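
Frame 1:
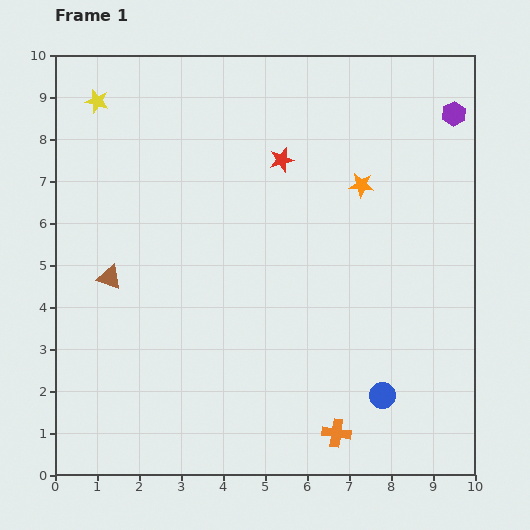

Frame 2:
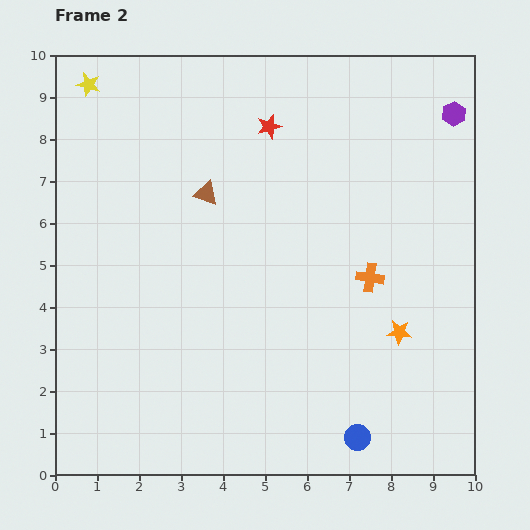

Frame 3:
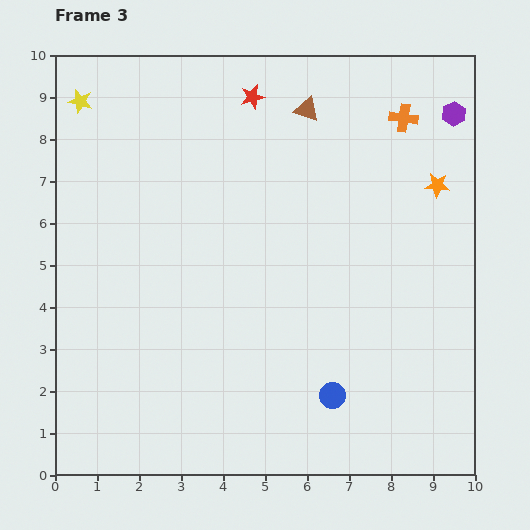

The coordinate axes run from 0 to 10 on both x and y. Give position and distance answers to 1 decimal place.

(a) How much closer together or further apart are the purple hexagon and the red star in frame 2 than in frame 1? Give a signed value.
+0.2

Distance in frame 1: 4.2. Distance in frame 2: 4.4.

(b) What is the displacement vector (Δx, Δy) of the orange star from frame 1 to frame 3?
(1.8, 0.0)

The orange star was at (7.3, 6.9) in frame 1 and (9.1, 6.9) in frame 3.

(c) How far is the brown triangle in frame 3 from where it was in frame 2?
3.1

The brown triangle moved from (3.6, 6.7) to (6.0, 8.7), a distance of √(2.4² + 2.0²) ≈ 3.1.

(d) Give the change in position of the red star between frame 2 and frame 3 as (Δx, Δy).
(-0.4, 0.7)

The red star was at (5.1, 8.3) in frame 2 and (4.7, 9.0) in frame 3.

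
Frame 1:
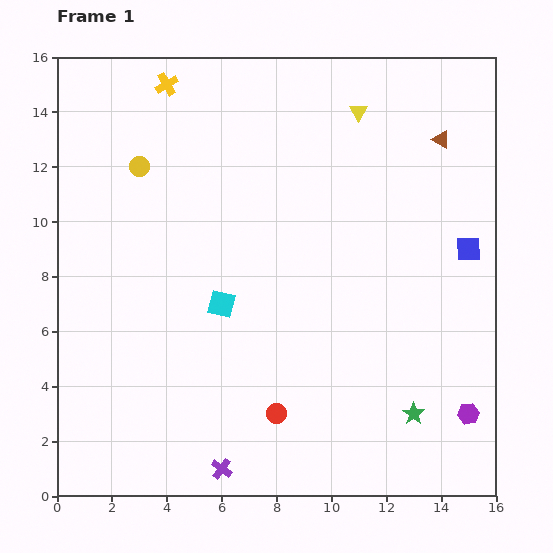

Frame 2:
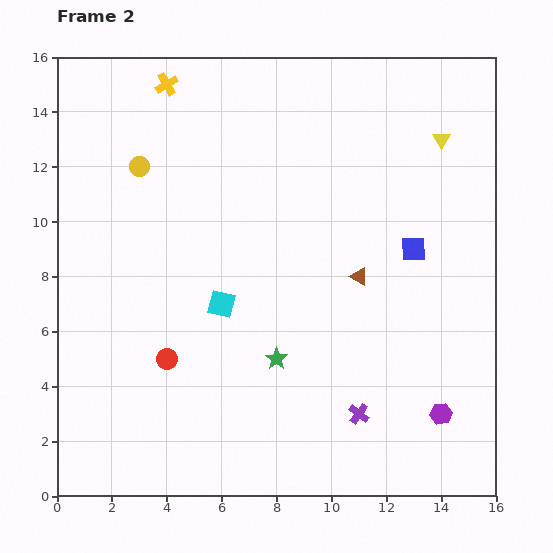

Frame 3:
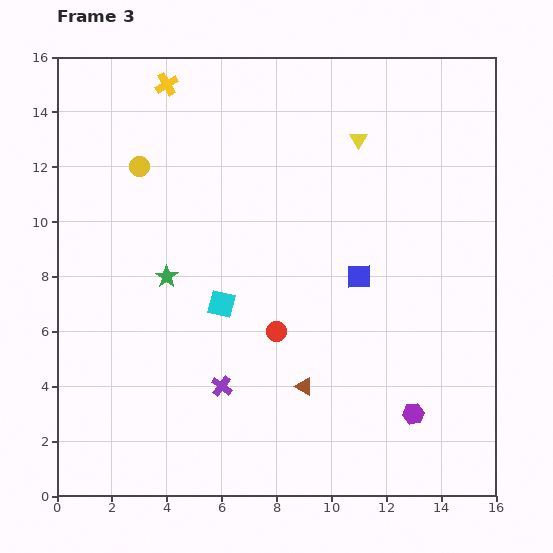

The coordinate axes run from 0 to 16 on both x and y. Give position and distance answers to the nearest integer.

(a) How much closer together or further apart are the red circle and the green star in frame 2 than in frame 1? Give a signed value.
-1

Distance in frame 1: 5. Distance in frame 2: 4.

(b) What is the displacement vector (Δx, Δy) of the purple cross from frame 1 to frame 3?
(0, 3)

The purple cross was at (6, 1) in frame 1 and (6, 4) in frame 3.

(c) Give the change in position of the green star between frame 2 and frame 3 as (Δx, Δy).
(-4, 3)

The green star was at (8, 5) in frame 2 and (4, 8) in frame 3.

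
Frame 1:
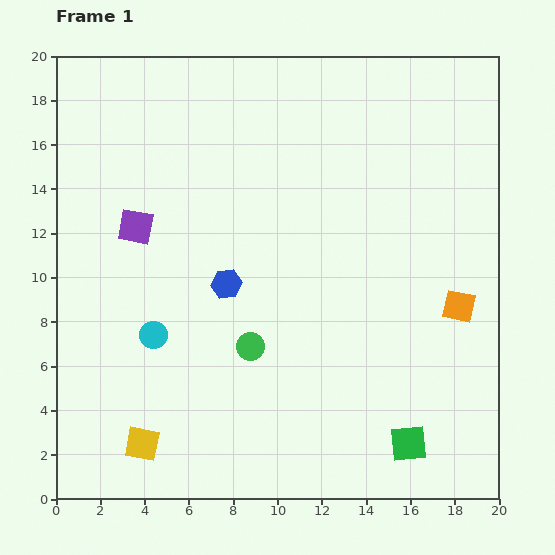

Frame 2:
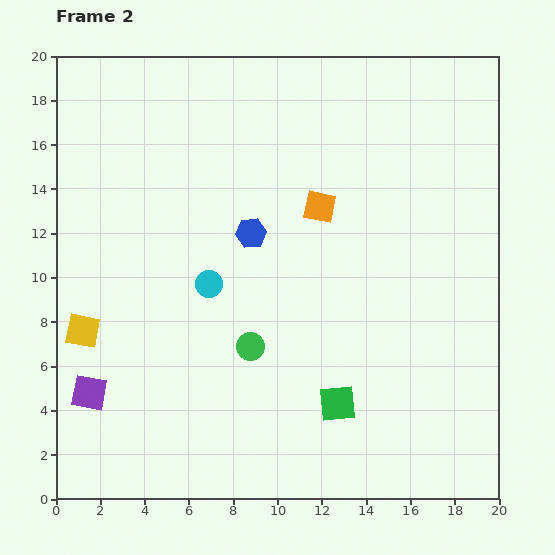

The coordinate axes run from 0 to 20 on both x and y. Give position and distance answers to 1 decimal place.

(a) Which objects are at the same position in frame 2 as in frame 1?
the green circle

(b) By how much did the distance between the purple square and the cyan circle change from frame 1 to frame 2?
+2.3

Distance in frame 1: 5.0. Distance in frame 2: 7.3.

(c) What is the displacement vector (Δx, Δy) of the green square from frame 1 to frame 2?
(-3.2, 1.8)

The green square was at (15.9, 2.5) in frame 1 and (12.7, 4.3) in frame 2.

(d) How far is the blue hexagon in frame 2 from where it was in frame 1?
2.5

The blue hexagon moved from (7.7, 9.7) to (8.8, 12.0), a distance of √(1.1² + 2.3²) ≈ 2.5.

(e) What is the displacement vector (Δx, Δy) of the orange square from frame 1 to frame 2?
(-6.3, 4.5)

The orange square was at (18.2, 8.7) in frame 1 and (11.9, 13.2) in frame 2.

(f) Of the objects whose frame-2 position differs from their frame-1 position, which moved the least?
the blue hexagon

(moved 2.5)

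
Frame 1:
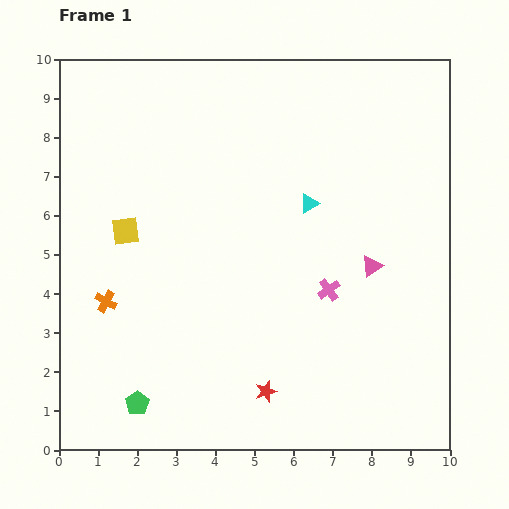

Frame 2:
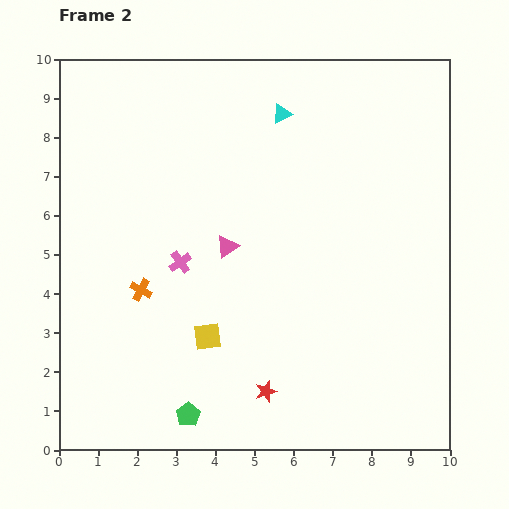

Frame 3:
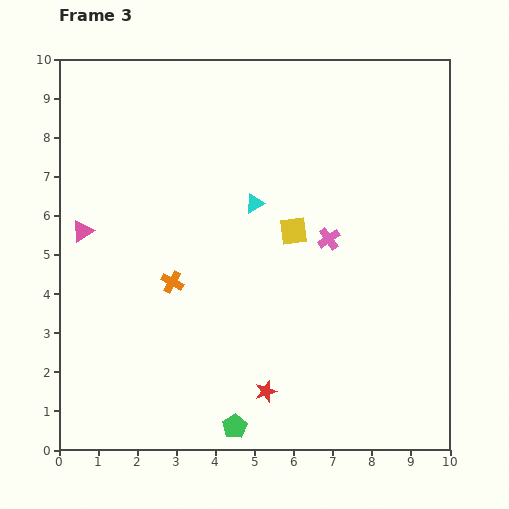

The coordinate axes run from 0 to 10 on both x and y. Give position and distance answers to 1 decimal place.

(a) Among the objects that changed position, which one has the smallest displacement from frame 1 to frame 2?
the orange cross

(moved 0.9)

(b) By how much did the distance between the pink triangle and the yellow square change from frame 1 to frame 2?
-4.0

Distance in frame 1: 6.4. Distance in frame 2: 2.4.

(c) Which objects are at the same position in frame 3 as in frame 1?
the red star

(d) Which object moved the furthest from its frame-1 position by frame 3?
the pink triangle

(moved 7.5; next 4.3)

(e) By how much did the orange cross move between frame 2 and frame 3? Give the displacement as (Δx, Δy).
(0.8, 0.2)

The orange cross was at (2.1, 4.1) in frame 2 and (2.9, 4.3) in frame 3.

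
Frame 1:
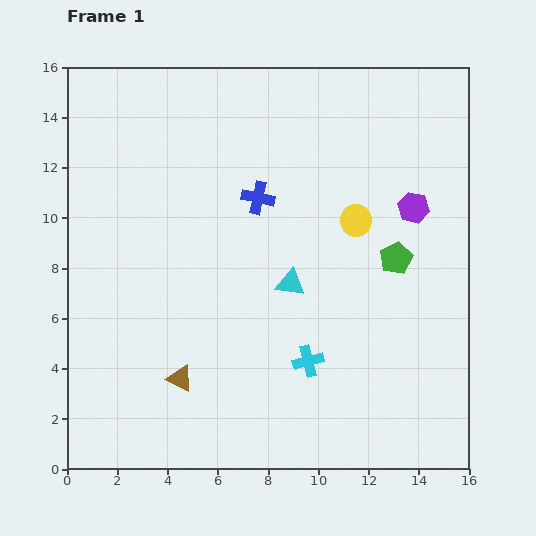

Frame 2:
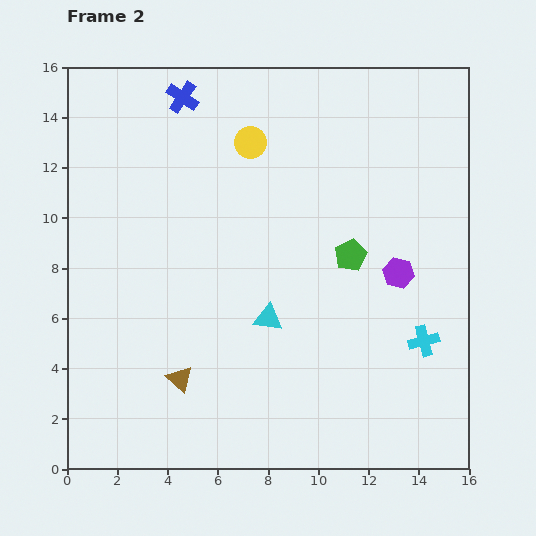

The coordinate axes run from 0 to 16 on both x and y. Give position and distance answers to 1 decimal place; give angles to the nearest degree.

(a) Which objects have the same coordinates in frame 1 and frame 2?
the brown triangle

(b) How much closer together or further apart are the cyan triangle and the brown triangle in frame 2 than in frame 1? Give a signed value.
-1.6

Distance in frame 1: 5.8. Distance in frame 2: 4.2.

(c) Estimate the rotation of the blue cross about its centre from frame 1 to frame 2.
22° clockwise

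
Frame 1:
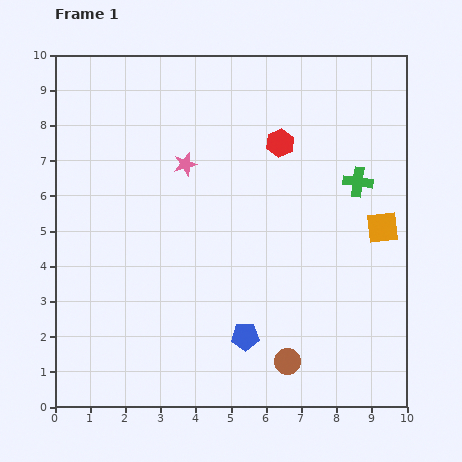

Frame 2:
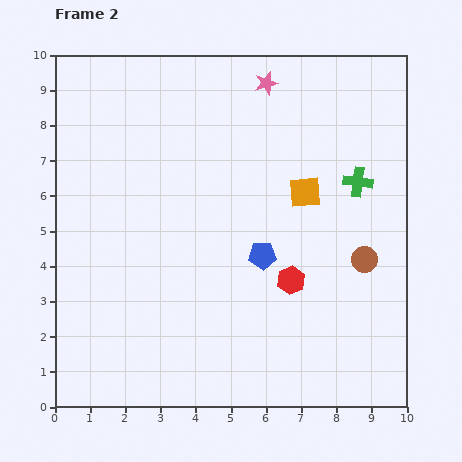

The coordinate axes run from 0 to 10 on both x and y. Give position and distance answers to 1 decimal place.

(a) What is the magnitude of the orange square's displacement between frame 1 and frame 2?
2.4

The orange square moved from (9.3, 5.1) to (7.1, 6.1), a distance of √(2.2² + 1.0²) ≈ 2.4.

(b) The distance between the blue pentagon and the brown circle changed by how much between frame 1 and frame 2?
+1.5

Distance in frame 1: 1.4. Distance in frame 2: 2.9.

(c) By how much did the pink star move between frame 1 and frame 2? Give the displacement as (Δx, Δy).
(2.3, 2.3)

The pink star was at (3.7, 6.9) in frame 1 and (6.0, 9.2) in frame 2.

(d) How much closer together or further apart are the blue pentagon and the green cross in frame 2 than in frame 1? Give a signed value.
-2.0

Distance in frame 1: 5.4. Distance in frame 2: 3.4.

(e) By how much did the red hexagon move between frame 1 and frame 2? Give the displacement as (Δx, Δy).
(0.3, -3.9)

The red hexagon was at (6.4, 7.5) in frame 1 and (6.7, 3.6) in frame 2.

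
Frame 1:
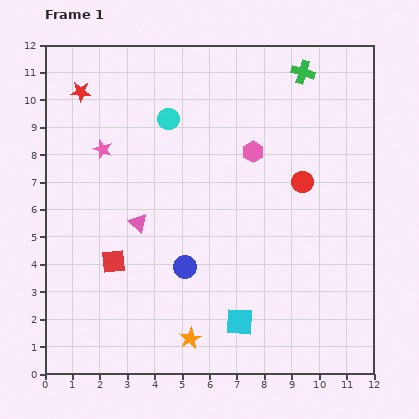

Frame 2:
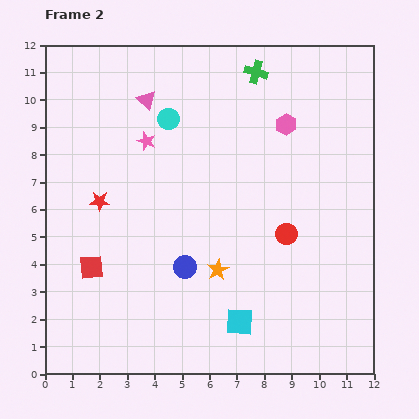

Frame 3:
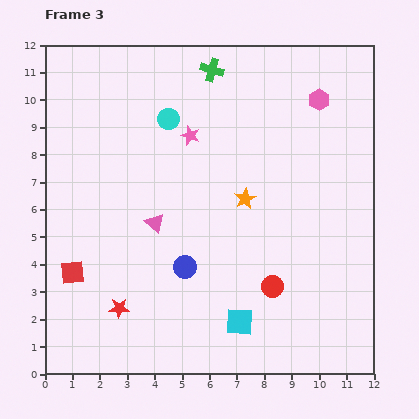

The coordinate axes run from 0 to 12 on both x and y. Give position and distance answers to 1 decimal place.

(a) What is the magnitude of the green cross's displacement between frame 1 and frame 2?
1.7

The green cross moved from (9.4, 11.0) to (7.7, 11.0), a distance of √(1.7² + 0.0²) ≈ 1.7.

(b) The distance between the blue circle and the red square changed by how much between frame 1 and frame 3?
+1.5

Distance in frame 1: 2.6. Distance in frame 3: 4.1.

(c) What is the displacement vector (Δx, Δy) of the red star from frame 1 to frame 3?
(1.4, -7.9)

The red star was at (1.3, 10.3) in frame 1 and (2.7, 2.4) in frame 3.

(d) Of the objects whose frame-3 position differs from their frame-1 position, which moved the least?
the pink triangle

(moved 0.6)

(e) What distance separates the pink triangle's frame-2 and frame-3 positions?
4.5

The pink triangle moved from (3.7, 10.0) to (4.0, 5.5), a distance of √(0.3² + 4.5²) ≈ 4.5.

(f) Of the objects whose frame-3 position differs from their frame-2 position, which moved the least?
the red square

(moved 0.7)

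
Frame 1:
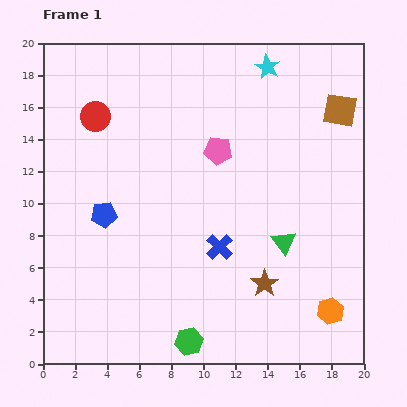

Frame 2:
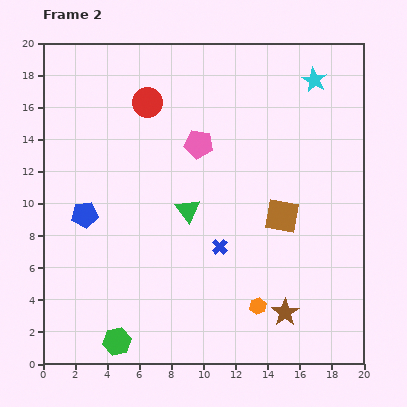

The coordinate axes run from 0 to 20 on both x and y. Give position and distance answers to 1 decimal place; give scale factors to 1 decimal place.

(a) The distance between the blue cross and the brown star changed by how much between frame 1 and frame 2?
+2.2

Distance in frame 1: 3.6. Distance in frame 2: 5.8.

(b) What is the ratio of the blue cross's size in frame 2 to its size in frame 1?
0.6×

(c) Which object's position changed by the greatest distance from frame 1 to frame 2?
the brown square

(moved 7.5; next 6.3)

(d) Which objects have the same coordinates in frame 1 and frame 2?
the blue cross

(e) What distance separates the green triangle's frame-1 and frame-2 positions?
6.3

The green triangle moved from (15.0, 7.6) to (9.0, 9.6), a distance of √(6.0² + 2.0²) ≈ 6.3.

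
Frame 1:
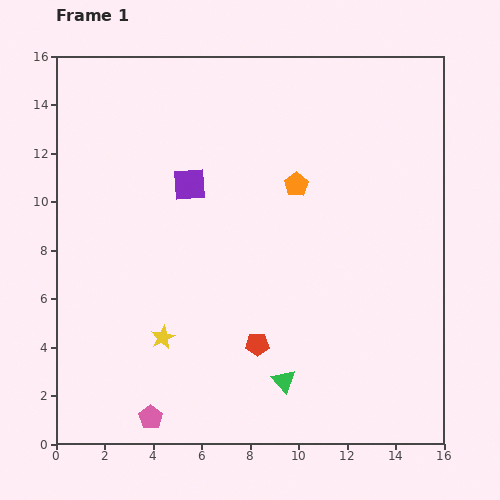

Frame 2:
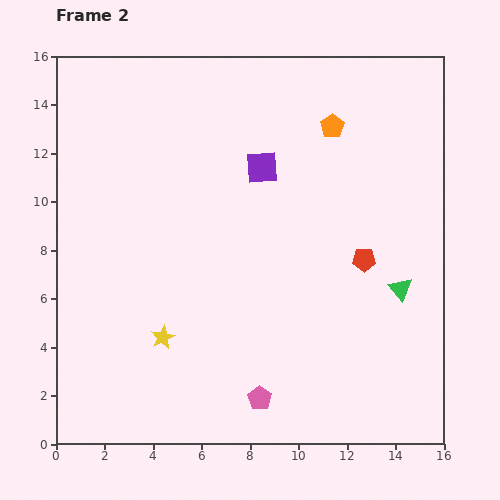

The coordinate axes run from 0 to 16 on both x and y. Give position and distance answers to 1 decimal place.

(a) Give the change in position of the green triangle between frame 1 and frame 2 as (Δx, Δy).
(4.8, 3.8)

The green triangle was at (9.4, 2.6) in frame 1 and (14.2, 6.4) in frame 2.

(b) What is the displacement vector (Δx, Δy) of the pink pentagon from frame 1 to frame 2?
(4.5, 0.8)

The pink pentagon was at (3.9, 1.1) in frame 1 and (8.4, 1.9) in frame 2.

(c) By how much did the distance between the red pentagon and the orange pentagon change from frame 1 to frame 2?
-1.1

Distance in frame 1: 6.8. Distance in frame 2: 5.7.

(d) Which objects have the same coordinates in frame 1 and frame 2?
the yellow star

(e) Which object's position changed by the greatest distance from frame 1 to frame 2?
the green triangle

(moved 6.1; next 5.6)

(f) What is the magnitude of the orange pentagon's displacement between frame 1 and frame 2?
2.8

The orange pentagon moved from (9.9, 10.7) to (11.4, 13.1), a distance of √(1.5² + 2.4²) ≈ 2.8.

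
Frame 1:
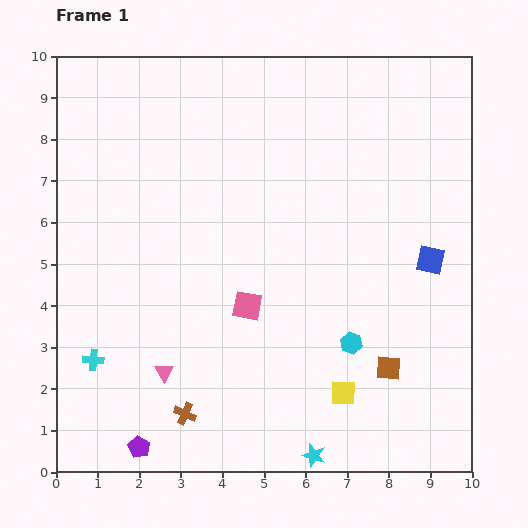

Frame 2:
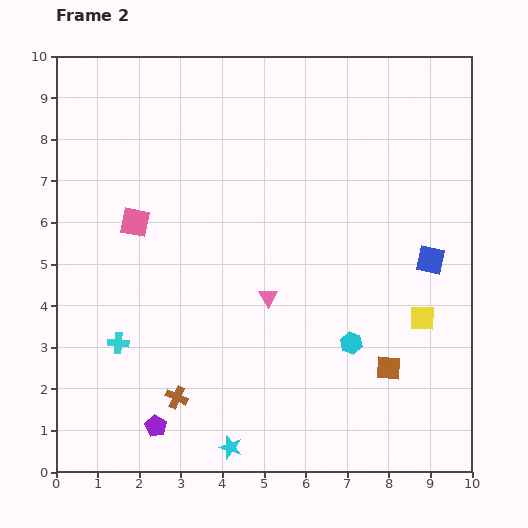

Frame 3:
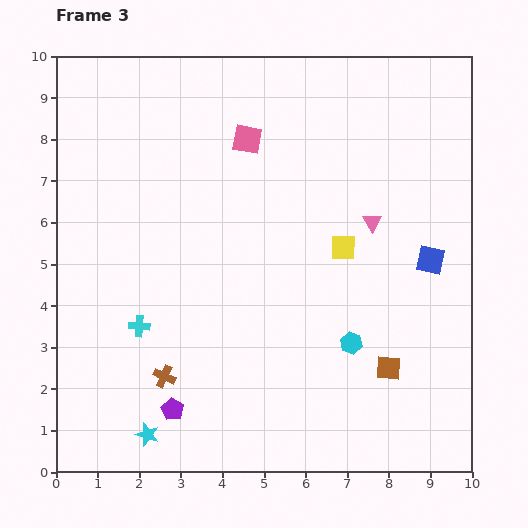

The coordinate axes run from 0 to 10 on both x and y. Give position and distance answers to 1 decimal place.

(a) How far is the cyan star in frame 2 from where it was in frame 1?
2.0

The cyan star moved from (6.2, 0.4) to (4.2, 0.6), a distance of √(2.0² + 0.2²) ≈ 2.0.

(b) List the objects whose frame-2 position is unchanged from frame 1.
the cyan hexagon, the brown square, the blue square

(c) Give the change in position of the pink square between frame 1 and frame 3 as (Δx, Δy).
(0.0, 4.0)

The pink square was at (4.6, 4.0) in frame 1 and (4.6, 8.0) in frame 3.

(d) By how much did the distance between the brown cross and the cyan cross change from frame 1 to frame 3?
-1.3

Distance in frame 1: 2.6. Distance in frame 3: 1.3.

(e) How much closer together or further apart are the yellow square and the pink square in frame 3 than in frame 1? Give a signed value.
+0.4

Distance in frame 1: 3.1. Distance in frame 3: 3.5.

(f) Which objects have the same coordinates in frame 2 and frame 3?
the cyan hexagon, the brown square, the blue square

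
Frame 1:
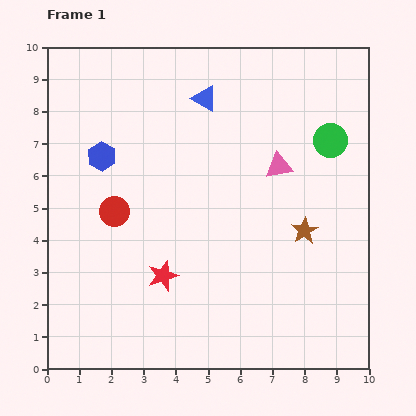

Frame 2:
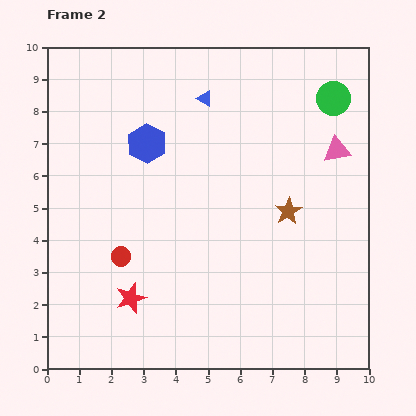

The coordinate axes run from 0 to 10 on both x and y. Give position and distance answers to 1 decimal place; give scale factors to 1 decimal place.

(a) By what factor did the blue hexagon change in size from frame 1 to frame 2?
1.4×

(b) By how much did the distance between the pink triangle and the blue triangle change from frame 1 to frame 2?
+1.3

Distance in frame 1: 3.1. Distance in frame 2: 4.4.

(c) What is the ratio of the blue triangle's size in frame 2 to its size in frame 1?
0.6×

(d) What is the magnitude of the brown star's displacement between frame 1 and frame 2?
0.8

The brown star moved from (8.0, 4.3) to (7.5, 4.9), a distance of √(0.5² + 0.6²) ≈ 0.8.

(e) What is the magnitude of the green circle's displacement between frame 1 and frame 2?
1.3

The green circle moved from (8.8, 7.1) to (8.9, 8.4), a distance of √(0.1² + 1.3²) ≈ 1.3.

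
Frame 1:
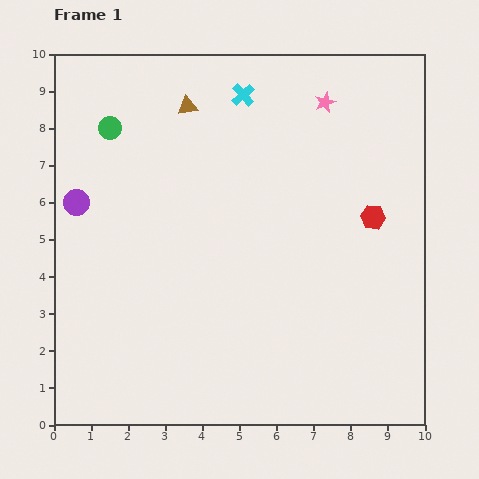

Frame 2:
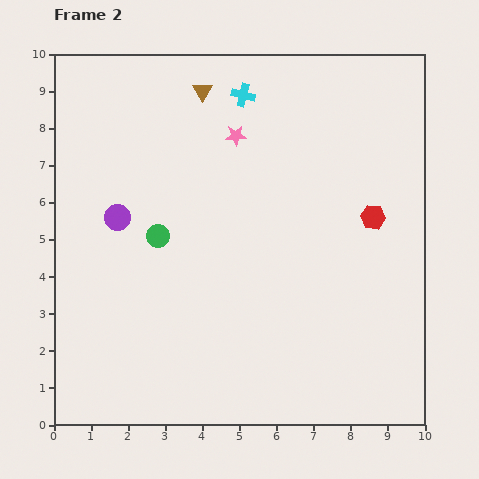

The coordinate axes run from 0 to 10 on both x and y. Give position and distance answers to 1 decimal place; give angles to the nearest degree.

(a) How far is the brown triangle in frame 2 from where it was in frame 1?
0.6

The brown triangle moved from (3.6, 8.6) to (4.0, 9.0), a distance of √(0.4² + 0.4²) ≈ 0.6.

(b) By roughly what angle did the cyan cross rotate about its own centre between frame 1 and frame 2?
35° counter-clockwise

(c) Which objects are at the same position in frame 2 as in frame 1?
the cyan cross, the red hexagon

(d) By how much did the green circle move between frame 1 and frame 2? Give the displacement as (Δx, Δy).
(1.3, -2.9)

The green circle was at (1.5, 8.0) in frame 1 and (2.8, 5.1) in frame 2.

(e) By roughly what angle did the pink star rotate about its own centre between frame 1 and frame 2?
20° clockwise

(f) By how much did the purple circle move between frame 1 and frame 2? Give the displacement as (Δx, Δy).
(1.1, -0.4)

The purple circle was at (0.6, 6.0) in frame 1 and (1.7, 5.6) in frame 2.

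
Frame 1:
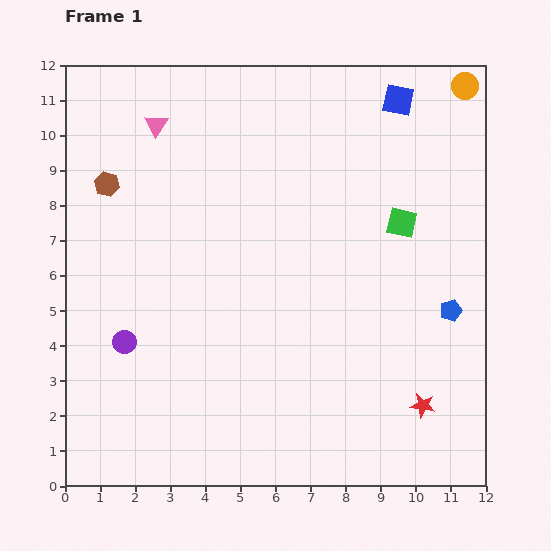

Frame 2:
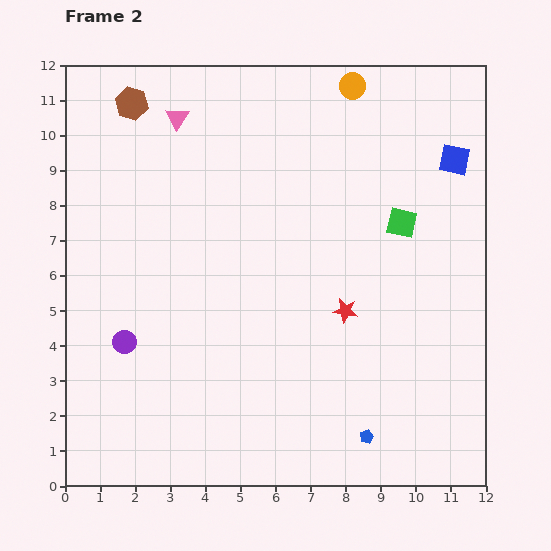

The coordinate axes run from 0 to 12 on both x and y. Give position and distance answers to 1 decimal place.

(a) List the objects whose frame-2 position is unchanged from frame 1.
the purple circle, the green square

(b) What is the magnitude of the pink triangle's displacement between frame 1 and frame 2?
0.6

The pink triangle moved from (2.6, 10.3) to (3.2, 10.5), a distance of √(0.6² + 0.2²) ≈ 0.6.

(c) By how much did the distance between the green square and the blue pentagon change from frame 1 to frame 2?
+3.3

Distance in frame 1: 2.9. Distance in frame 2: 6.2.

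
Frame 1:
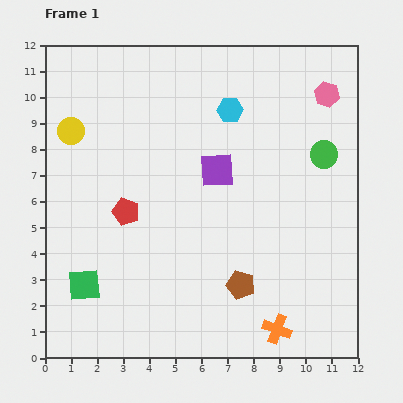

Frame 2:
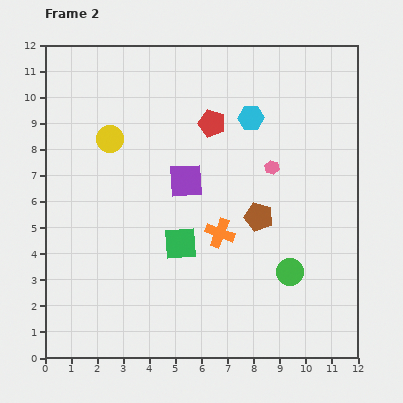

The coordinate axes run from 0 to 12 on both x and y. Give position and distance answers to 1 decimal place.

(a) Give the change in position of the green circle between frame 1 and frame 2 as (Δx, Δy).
(-1.3, -4.5)

The green circle was at (10.7, 7.8) in frame 1 and (9.4, 3.3) in frame 2.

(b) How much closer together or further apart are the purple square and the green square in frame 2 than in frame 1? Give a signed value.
-4.3

Distance in frame 1: 6.7. Distance in frame 2: 2.4.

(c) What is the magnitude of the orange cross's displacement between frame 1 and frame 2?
4.3

The orange cross moved from (8.9, 1.1) to (6.7, 4.8), a distance of √(2.2² + 3.7²) ≈ 4.3.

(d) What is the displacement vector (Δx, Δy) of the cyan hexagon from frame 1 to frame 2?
(0.8, -0.3)

The cyan hexagon was at (7.1, 9.5) in frame 1 and (7.9, 9.2) in frame 2.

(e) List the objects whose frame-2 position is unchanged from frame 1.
none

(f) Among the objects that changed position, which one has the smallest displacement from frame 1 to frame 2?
the cyan hexagon

(moved 0.9)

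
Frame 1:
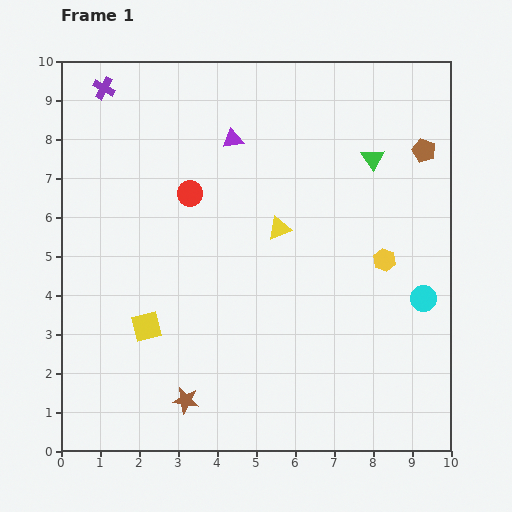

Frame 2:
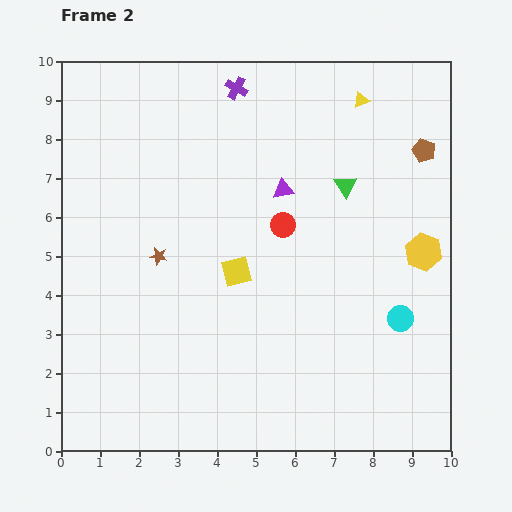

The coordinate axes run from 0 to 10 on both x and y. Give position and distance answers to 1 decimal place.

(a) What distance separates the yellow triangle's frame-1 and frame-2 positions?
3.9

The yellow triangle moved from (5.6, 5.7) to (7.7, 9.0), a distance of √(2.1² + 3.3²) ≈ 3.9.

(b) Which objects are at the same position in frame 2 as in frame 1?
the brown pentagon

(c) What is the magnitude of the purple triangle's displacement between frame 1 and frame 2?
1.8

The purple triangle moved from (4.4, 8.0) to (5.7, 6.7), a distance of √(1.3² + 1.3²) ≈ 1.8.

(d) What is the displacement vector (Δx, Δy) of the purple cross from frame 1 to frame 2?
(3.4, 0.0)

The purple cross was at (1.1, 9.3) in frame 1 and (4.5, 9.3) in frame 2.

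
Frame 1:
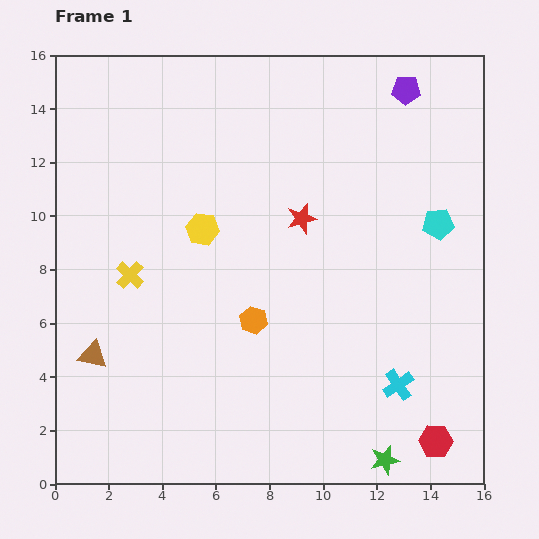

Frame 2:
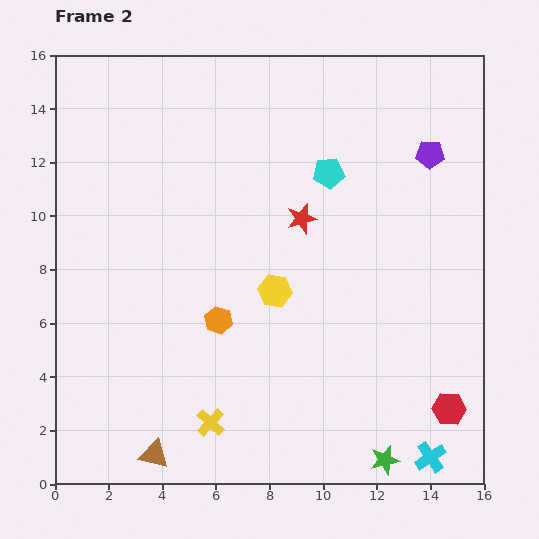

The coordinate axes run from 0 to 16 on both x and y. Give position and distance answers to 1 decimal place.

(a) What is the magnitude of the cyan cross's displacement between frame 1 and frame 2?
3.0

The cyan cross moved from (12.8, 3.7) to (14.0, 1.0), a distance of √(1.2² + 2.7²) ≈ 3.0.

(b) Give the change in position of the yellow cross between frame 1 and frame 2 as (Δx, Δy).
(3.0, -5.5)

The yellow cross was at (2.8, 7.8) in frame 1 and (5.8, 2.3) in frame 2.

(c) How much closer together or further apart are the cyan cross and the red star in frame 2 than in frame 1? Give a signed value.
+2.9

Distance in frame 1: 7.2. Distance in frame 2: 10.1.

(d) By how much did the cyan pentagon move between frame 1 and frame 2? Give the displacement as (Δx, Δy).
(-4.1, 1.9)

The cyan pentagon was at (14.3, 9.7) in frame 1 and (10.2, 11.6) in frame 2.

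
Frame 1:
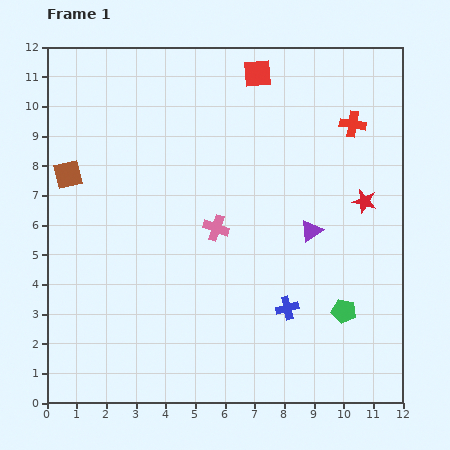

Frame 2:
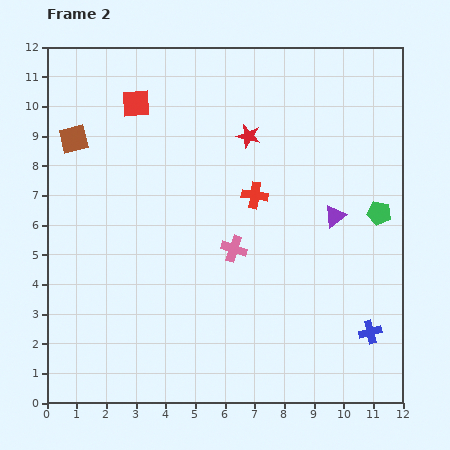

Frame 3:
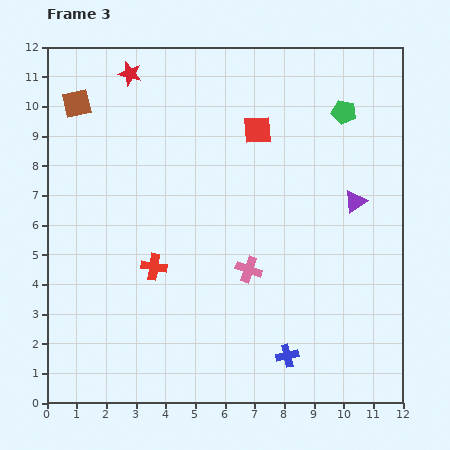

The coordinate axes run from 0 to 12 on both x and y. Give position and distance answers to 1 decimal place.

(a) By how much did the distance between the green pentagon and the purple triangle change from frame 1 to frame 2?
-1.4

Distance in frame 1: 2.9. Distance in frame 2: 1.5.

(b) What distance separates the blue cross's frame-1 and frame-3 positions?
1.6

The blue cross moved from (8.1, 3.2) to (8.1, 1.6), a distance of √(0.0² + 1.6²) ≈ 1.6.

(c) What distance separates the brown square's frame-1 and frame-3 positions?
2.4

The brown square moved from (0.7, 7.7) to (1.0, 10.1), a distance of √(0.3² + 2.4²) ≈ 2.4.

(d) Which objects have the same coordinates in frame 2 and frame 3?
none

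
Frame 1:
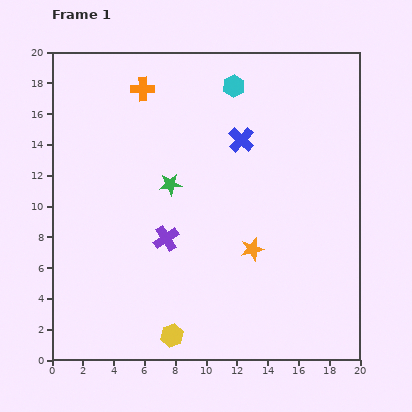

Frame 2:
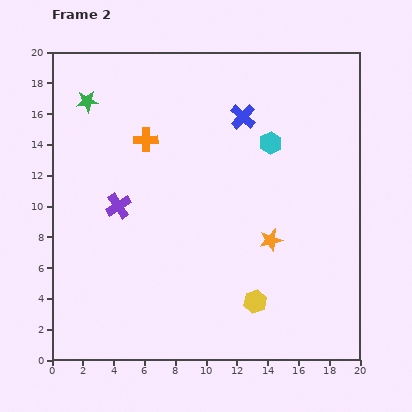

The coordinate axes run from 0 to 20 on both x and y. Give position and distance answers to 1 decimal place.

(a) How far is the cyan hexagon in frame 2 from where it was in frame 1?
4.4

The cyan hexagon moved from (11.8, 17.8) to (14.2, 14.1), a distance of √(2.4² + 3.7²) ≈ 4.4.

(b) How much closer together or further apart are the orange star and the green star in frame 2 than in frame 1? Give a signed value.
+8.1

Distance in frame 1: 6.8. Distance in frame 2: 14.9.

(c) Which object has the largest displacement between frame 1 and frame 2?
the green star

(moved 7.6; next 5.8)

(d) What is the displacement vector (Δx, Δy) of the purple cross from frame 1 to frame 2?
(-3.1, 2.1)

The purple cross was at (7.4, 7.9) in frame 1 and (4.3, 10.0) in frame 2.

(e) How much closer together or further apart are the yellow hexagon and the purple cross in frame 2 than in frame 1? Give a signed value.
+4.5

Distance in frame 1: 6.3. Distance in frame 2: 10.8.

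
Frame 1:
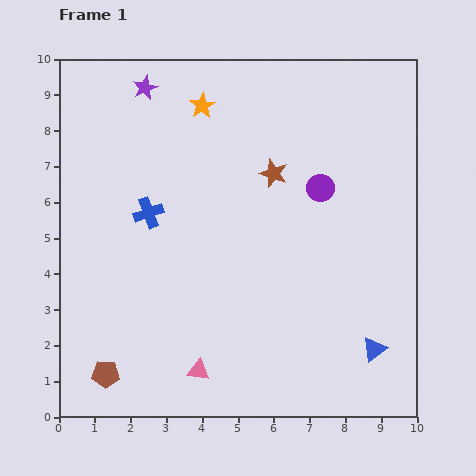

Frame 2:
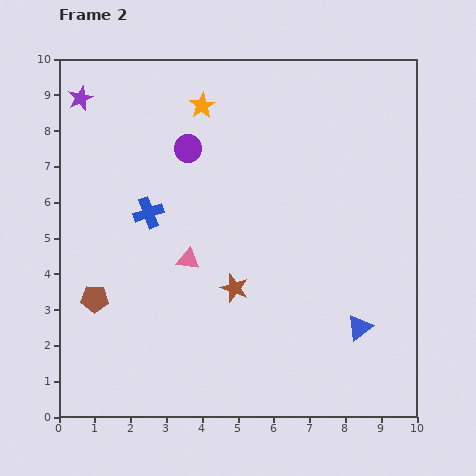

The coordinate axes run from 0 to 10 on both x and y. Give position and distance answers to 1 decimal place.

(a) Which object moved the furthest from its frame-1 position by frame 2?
the purple circle

(moved 3.9; next 3.4)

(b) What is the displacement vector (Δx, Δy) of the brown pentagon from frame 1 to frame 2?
(-0.3, 2.1)

The brown pentagon was at (1.3, 1.2) in frame 1 and (1.0, 3.3) in frame 2.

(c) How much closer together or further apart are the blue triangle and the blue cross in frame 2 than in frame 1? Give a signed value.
-0.7

Distance in frame 1: 7.4. Distance in frame 2: 6.7.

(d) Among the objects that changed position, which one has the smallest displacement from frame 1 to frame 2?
the blue triangle

(moved 0.7)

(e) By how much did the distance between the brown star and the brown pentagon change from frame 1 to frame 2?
-3.4

Distance in frame 1: 7.3. Distance in frame 2: 3.9.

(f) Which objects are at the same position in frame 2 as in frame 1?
the blue cross, the orange star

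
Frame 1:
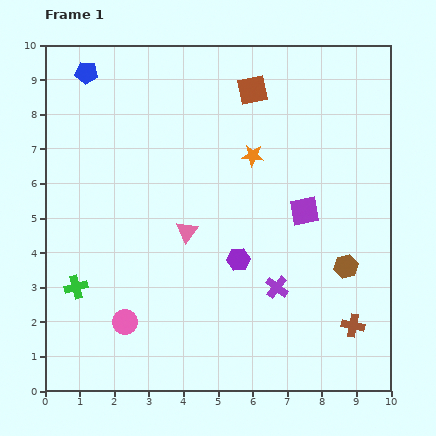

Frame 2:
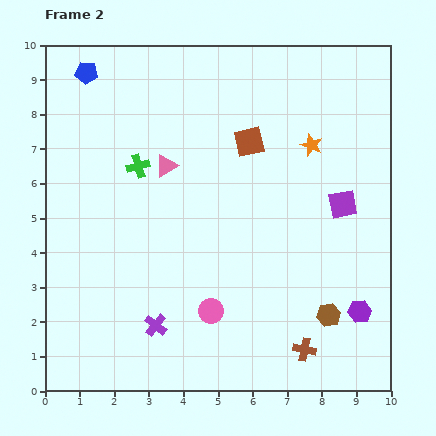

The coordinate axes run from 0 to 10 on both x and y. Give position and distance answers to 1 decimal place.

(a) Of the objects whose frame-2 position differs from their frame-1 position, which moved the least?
the purple square

(moved 1.1)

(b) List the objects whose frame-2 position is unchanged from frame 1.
the blue pentagon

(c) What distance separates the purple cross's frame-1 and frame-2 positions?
3.7

The purple cross moved from (6.7, 3.0) to (3.2, 1.9), a distance of √(3.5² + 1.1²) ≈ 3.7.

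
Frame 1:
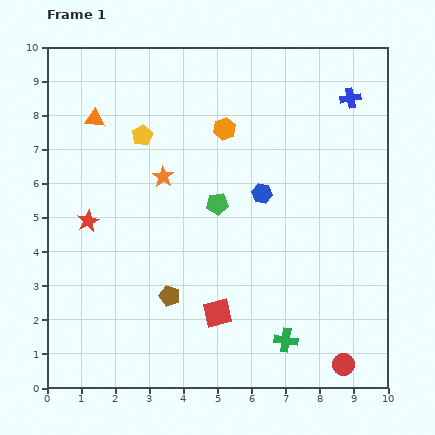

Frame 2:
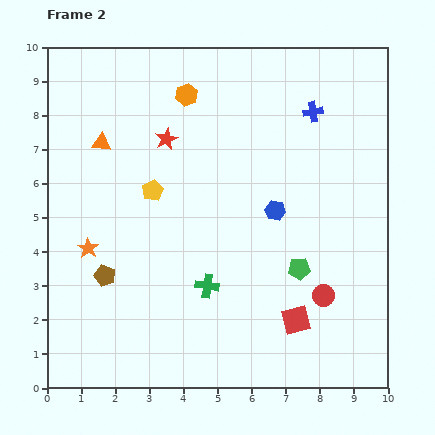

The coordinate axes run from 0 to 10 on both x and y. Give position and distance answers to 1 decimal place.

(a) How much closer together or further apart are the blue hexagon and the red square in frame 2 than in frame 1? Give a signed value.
-0.4

Distance in frame 1: 3.7. Distance in frame 2: 3.3.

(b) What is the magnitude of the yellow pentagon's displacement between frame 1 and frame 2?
1.6

The yellow pentagon moved from (2.8, 7.4) to (3.1, 5.8), a distance of √(0.3² + 1.6²) ≈ 1.6.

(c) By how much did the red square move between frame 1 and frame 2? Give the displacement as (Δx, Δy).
(2.3, -0.2)

The red square was at (5.0, 2.2) in frame 1 and (7.3, 2.0) in frame 2.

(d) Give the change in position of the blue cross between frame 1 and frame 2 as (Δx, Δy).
(-1.1, -0.4)

The blue cross was at (8.9, 8.5) in frame 1 and (7.8, 8.1) in frame 2.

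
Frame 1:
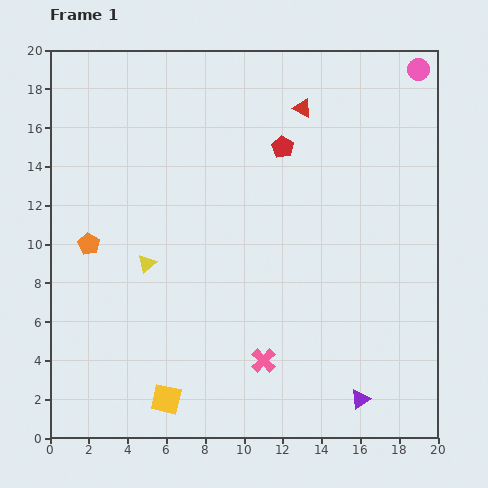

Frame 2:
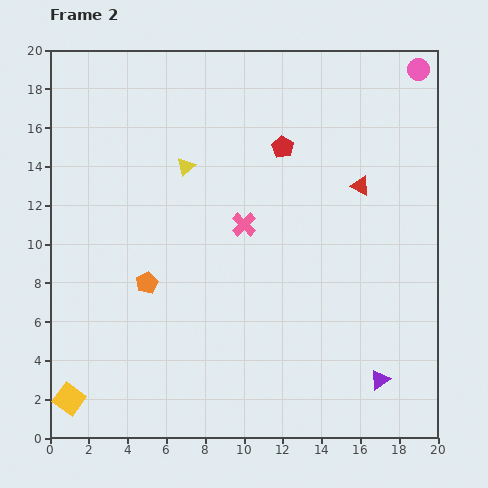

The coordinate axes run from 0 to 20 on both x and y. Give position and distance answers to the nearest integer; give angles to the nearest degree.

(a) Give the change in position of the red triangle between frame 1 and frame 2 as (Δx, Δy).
(3, -4)

The red triangle was at (13, 17) in frame 1 and (16, 13) in frame 2.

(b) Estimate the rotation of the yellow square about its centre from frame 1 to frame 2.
24° clockwise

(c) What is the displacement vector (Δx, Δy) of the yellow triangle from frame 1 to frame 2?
(2, 5)

The yellow triangle was at (5, 9) in frame 1 and (7, 14) in frame 2.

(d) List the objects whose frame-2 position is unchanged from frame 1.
the pink circle, the red pentagon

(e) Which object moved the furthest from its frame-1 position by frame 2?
the pink cross

(moved 7; next 5)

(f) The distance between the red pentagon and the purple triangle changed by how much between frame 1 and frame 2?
-1

Distance in frame 1: 14. Distance in frame 2: 13.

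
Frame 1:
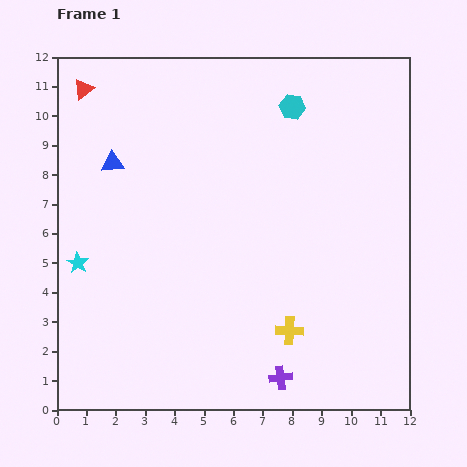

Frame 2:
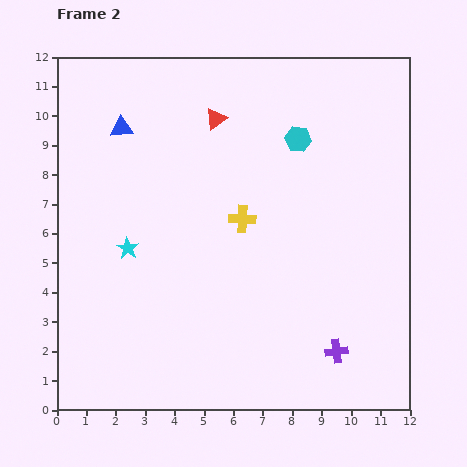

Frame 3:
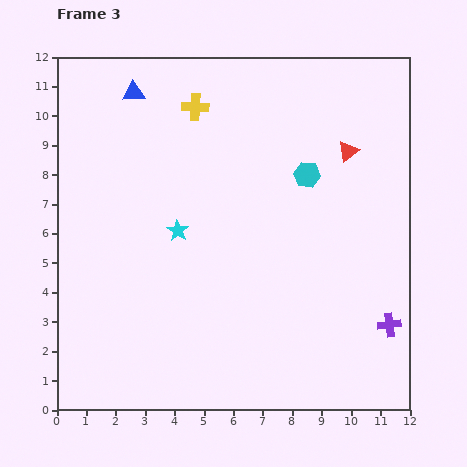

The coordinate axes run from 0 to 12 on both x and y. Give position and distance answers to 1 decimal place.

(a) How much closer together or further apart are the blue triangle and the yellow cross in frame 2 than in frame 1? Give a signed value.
-3.2

Distance in frame 1: 8.3. Distance in frame 2: 5.1.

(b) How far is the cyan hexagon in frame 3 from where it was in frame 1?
2.4

The cyan hexagon moved from (8.0, 10.3) to (8.5, 8.0), a distance of √(0.5² + 2.3²) ≈ 2.4.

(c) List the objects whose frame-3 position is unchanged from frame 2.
none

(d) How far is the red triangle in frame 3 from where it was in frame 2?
4.6

The red triangle moved from (5.4, 9.9) to (9.9, 8.8), a distance of √(4.5² + 1.1²) ≈ 4.6.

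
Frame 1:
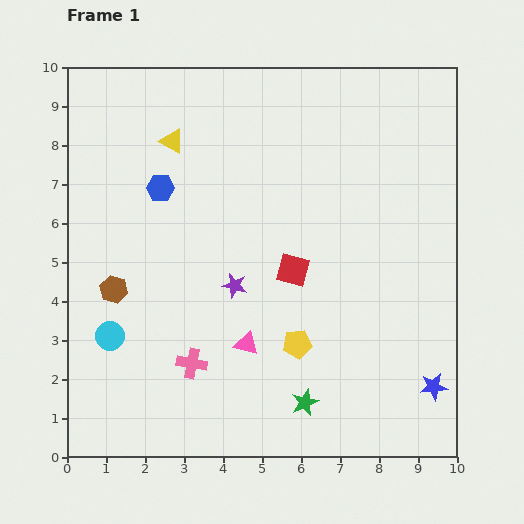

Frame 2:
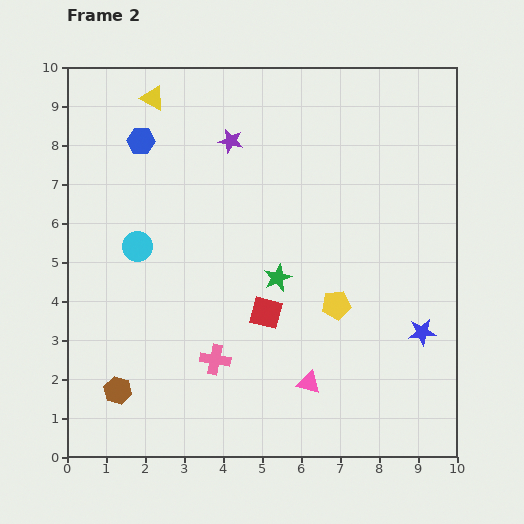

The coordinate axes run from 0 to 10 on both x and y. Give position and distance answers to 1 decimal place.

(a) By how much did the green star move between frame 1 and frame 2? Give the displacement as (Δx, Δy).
(-0.7, 3.2)

The green star was at (6.1, 1.4) in frame 1 and (5.4, 4.6) in frame 2.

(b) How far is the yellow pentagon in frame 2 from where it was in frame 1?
1.4

The yellow pentagon moved from (5.9, 2.9) to (6.9, 3.9), a distance of √(1.0² + 1.0²) ≈ 1.4.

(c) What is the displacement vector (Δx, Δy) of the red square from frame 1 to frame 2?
(-0.7, -1.1)

The red square was at (5.8, 4.8) in frame 1 and (5.1, 3.7) in frame 2.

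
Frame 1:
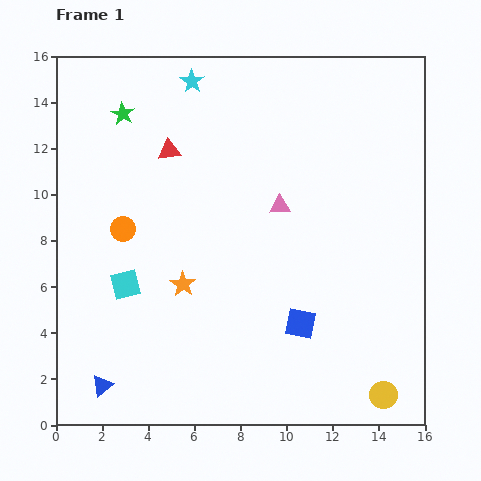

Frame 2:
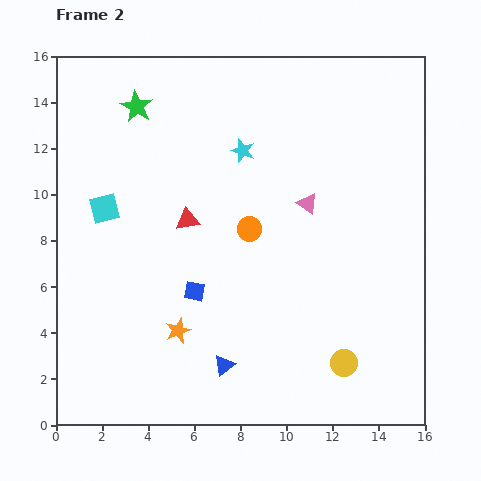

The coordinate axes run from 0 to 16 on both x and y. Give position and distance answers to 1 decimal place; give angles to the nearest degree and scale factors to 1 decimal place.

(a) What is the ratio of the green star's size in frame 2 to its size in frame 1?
1.4×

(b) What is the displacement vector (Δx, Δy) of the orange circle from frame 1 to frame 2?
(5.5, 0.0)

The orange circle was at (2.9, 8.5) in frame 1 and (8.4, 8.5) in frame 2.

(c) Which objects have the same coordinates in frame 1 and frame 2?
none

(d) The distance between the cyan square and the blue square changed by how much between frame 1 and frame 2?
-2.5

Distance in frame 1: 7.8. Distance in frame 2: 5.3.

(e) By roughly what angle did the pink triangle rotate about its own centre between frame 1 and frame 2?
39° clockwise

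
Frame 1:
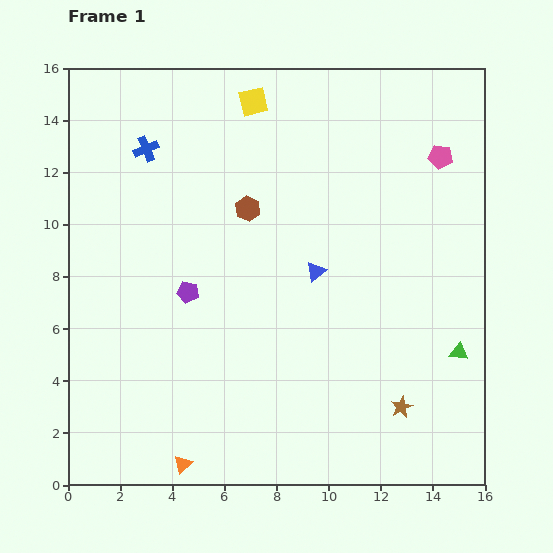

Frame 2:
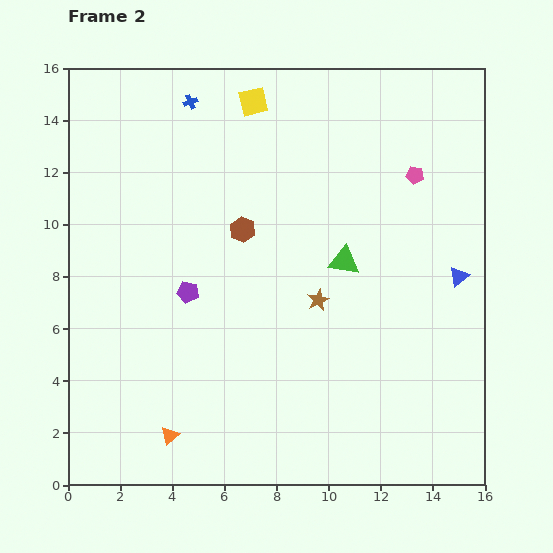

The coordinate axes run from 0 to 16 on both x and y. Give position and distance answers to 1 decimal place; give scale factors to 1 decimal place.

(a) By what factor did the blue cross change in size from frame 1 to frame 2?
0.6×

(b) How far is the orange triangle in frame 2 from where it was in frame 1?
1.2

The orange triangle moved from (4.4, 0.8) to (3.9, 1.9), a distance of √(0.5² + 1.1²) ≈ 1.2.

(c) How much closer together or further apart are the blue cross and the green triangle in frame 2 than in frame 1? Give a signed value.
-5.8

Distance in frame 1: 14.3. Distance in frame 2: 8.5.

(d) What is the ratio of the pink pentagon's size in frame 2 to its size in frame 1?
0.7×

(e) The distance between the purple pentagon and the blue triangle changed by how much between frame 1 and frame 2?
+5.4

Distance in frame 1: 5.0. Distance in frame 2: 10.4.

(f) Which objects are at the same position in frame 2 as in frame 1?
the purple pentagon, the yellow square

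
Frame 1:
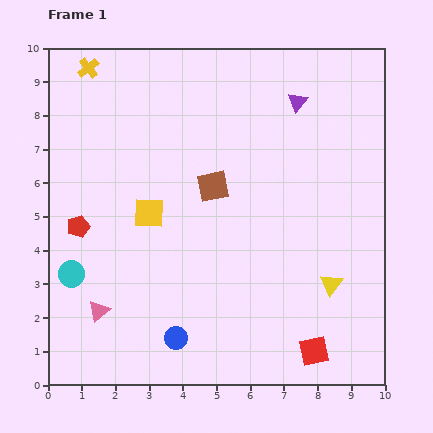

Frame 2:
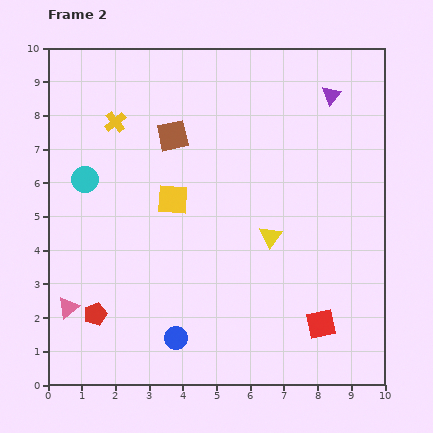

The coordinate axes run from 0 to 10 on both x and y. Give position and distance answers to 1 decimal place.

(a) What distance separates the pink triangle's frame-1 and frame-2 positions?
0.9

The pink triangle moved from (1.5, 2.2) to (0.6, 2.3), a distance of √(0.9² + 0.1²) ≈ 0.9.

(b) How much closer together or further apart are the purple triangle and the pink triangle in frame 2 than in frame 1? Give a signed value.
+1.4

Distance in frame 1: 8.6. Distance in frame 2: 10.0.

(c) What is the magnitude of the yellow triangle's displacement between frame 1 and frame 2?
2.3

The yellow triangle moved from (8.4, 3.0) to (6.6, 4.4), a distance of √(1.8² + 1.4²) ≈ 2.3.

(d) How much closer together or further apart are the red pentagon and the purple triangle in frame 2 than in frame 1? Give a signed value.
+2.1

Distance in frame 1: 7.5. Distance in frame 2: 9.6.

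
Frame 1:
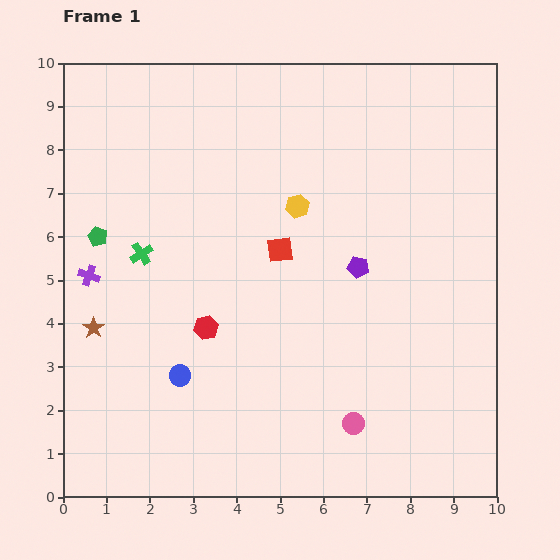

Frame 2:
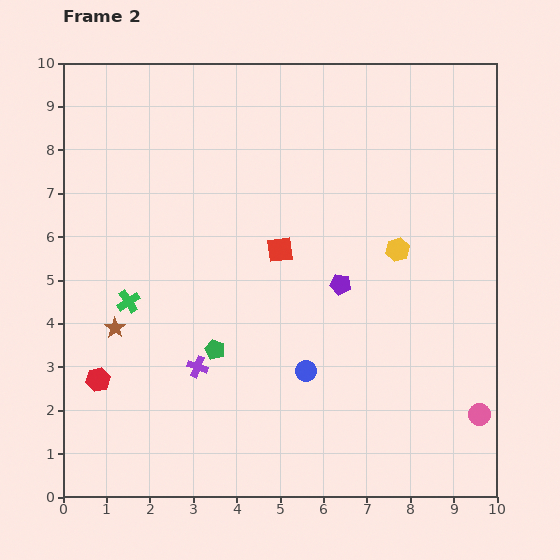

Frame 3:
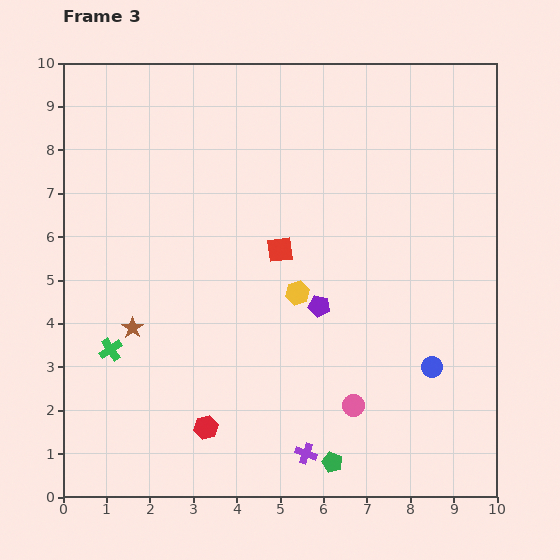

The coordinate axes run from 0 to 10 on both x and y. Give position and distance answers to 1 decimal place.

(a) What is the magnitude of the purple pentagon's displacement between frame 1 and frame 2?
0.6

The purple pentagon moved from (6.8, 5.3) to (6.4, 4.9), a distance of √(0.4² + 0.4²) ≈ 0.6.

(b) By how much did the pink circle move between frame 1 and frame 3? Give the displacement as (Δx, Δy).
(0.0, 0.4)

The pink circle was at (6.7, 1.7) in frame 1 and (6.7, 2.1) in frame 3.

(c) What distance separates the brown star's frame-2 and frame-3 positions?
0.4

The brown star moved from (1.2, 3.9) to (1.6, 3.9), a distance of √(0.4² + 0.0²) ≈ 0.4.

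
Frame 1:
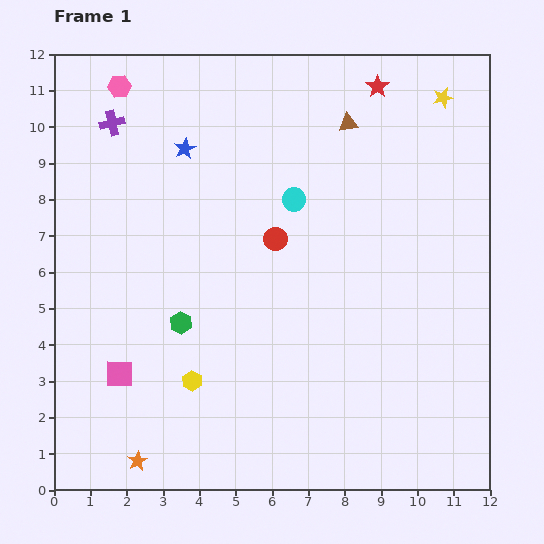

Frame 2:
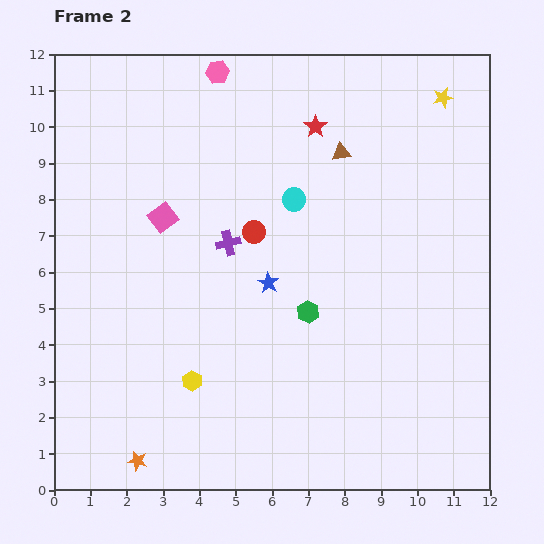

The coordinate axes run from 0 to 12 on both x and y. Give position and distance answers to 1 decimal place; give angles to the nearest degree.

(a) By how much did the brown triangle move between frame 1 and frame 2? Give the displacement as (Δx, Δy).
(-0.2, -0.8)

The brown triangle was at (8.1, 10.1) in frame 1 and (7.9, 9.3) in frame 2.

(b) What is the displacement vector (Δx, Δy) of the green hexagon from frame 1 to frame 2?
(3.5, 0.3)

The green hexagon was at (3.5, 4.6) in frame 1 and (7.0, 4.9) in frame 2.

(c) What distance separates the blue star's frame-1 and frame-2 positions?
4.4

The blue star moved from (3.6, 9.4) to (5.9, 5.7), a distance of √(2.3² + 3.7²) ≈ 4.4.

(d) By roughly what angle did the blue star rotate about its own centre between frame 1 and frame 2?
16° counter-clockwise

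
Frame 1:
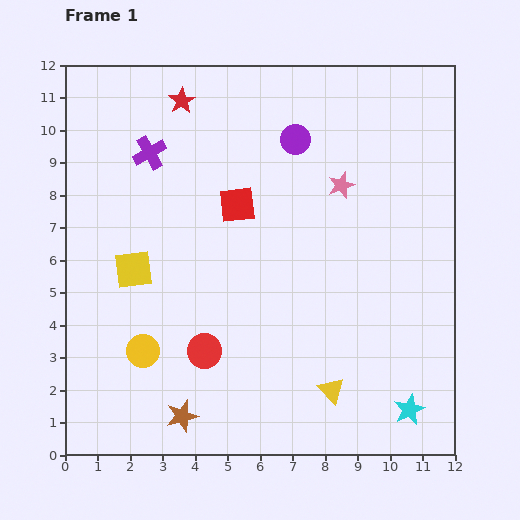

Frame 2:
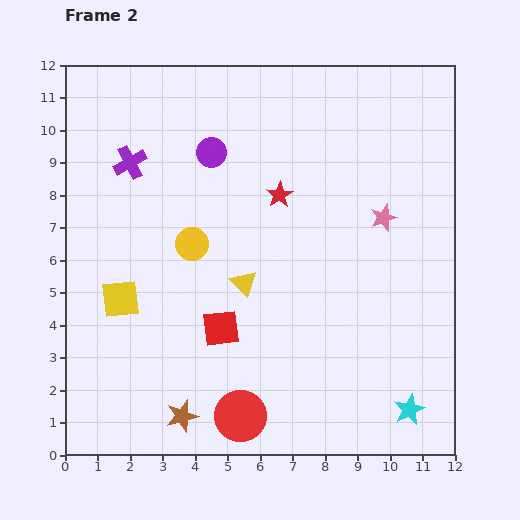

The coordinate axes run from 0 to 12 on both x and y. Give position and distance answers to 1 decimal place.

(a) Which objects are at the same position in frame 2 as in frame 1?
the brown star, the cyan star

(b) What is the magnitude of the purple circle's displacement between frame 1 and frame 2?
2.6

The purple circle moved from (7.1, 9.7) to (4.5, 9.3), a distance of √(2.6² + 0.4²) ≈ 2.6.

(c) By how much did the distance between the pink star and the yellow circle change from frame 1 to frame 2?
-2.0

Distance in frame 1: 8.0. Distance in frame 2: 6.0.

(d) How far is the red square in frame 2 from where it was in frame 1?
3.8

The red square moved from (5.3, 7.7) to (4.8, 3.9), a distance of √(0.5² + 3.8²) ≈ 3.8.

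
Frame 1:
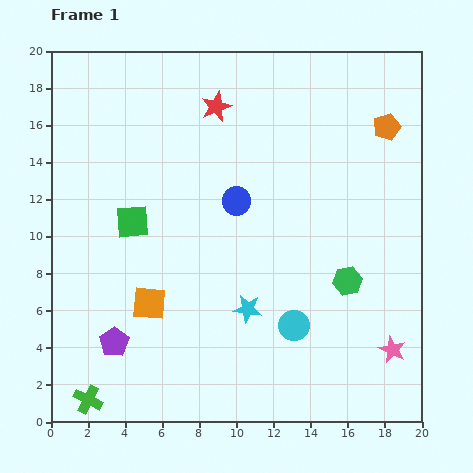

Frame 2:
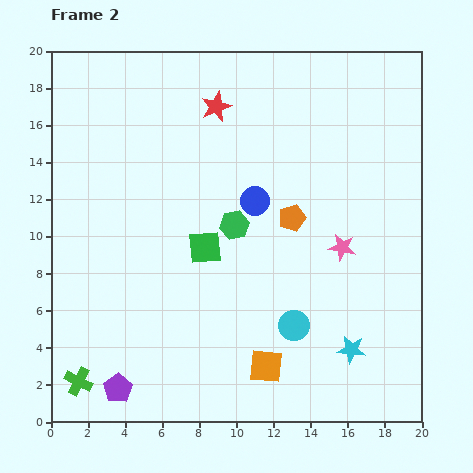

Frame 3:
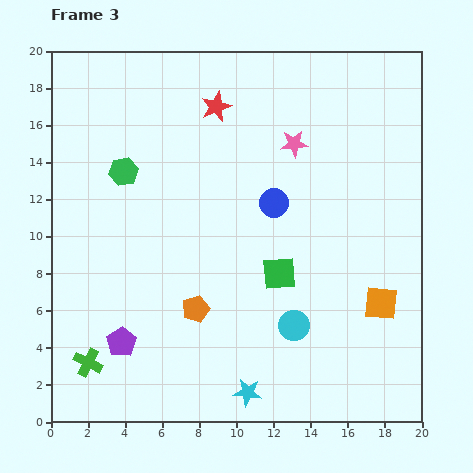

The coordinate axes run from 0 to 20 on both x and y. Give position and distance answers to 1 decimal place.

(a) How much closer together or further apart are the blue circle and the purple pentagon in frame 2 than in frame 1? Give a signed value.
+2.4

Distance in frame 1: 10.1. Distance in frame 2: 12.5.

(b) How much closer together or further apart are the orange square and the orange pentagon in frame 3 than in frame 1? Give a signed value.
-5.9

Distance in frame 1: 15.9. Distance in frame 3: 10.0.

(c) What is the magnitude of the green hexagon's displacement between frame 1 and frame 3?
13.5

The green hexagon moved from (16.0, 7.6) to (3.9, 13.5), a distance of √(12.1² + 5.9²) ≈ 13.5.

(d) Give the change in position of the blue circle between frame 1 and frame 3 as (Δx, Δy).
(2.0, -0.1)

The blue circle was at (10.0, 11.9) in frame 1 and (12.0, 11.8) in frame 3.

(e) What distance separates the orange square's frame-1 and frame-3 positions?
12.5

The orange square moved from (5.3, 6.4) to (17.8, 6.4), a distance of √(12.5² + 0.0²) ≈ 12.5.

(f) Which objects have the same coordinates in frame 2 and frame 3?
the red star, the cyan circle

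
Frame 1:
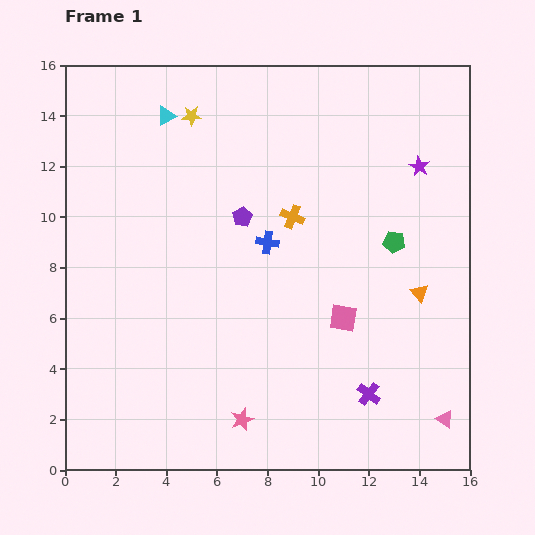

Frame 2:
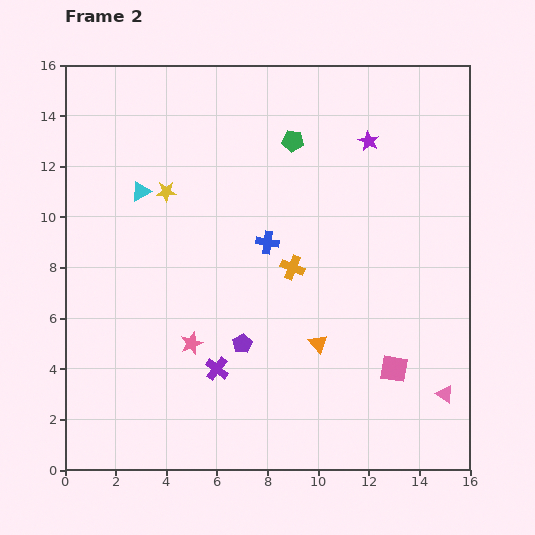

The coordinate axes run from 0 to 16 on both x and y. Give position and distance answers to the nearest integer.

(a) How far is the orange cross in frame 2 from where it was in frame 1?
2

The orange cross moved from (9, 10) to (9, 8), a distance of √(0² + 2²) ≈ 2.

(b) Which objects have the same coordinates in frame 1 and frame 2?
the blue cross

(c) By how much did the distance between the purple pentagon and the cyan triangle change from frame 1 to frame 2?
+2

Distance in frame 1: 5. Distance in frame 2: 7.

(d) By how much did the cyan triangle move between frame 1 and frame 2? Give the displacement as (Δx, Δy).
(-1, -3)

The cyan triangle was at (4, 14) in frame 1 and (3, 11) in frame 2.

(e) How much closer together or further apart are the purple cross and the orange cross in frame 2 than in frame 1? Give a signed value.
-3

Distance in frame 1: 8. Distance in frame 2: 5.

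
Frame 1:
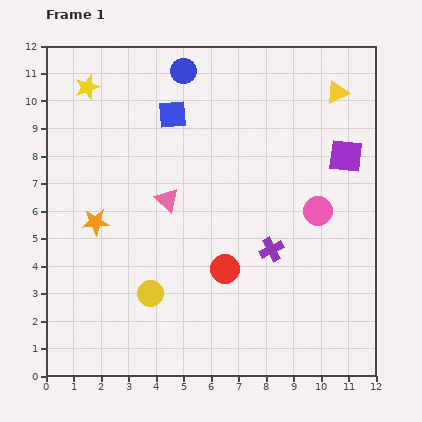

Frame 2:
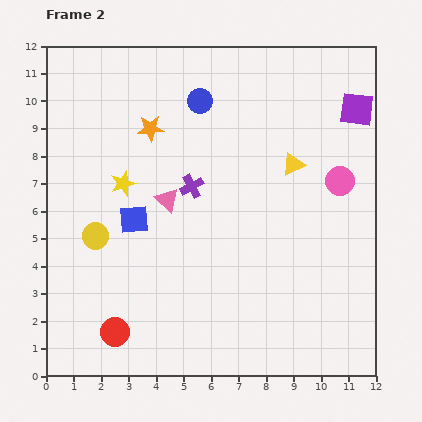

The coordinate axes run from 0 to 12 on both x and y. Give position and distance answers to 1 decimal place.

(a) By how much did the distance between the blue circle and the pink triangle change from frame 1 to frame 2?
-0.9

Distance in frame 1: 4.7. Distance in frame 2: 3.8.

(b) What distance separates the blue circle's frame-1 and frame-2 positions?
1.3

The blue circle moved from (5.0, 11.1) to (5.6, 10.0), a distance of √(0.6² + 1.1²) ≈ 1.3.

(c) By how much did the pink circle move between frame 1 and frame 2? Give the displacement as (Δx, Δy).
(0.8, 1.1)

The pink circle was at (9.9, 6.0) in frame 1 and (10.7, 7.1) in frame 2.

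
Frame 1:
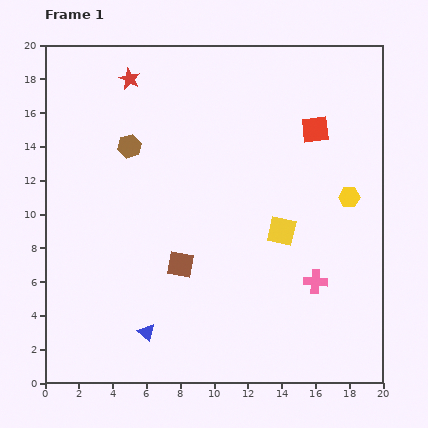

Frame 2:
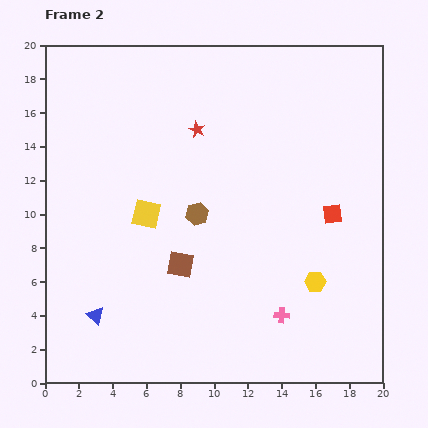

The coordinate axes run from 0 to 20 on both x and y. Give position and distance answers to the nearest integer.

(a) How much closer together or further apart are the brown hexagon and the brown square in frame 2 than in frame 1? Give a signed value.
-5

Distance in frame 1: 8. Distance in frame 2: 3.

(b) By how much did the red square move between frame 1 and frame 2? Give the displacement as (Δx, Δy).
(1, -5)

The red square was at (16, 15) in frame 1 and (17, 10) in frame 2.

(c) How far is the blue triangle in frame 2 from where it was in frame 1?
3

The blue triangle moved from (6, 3) to (3, 4), a distance of √(3² + 1²) ≈ 3.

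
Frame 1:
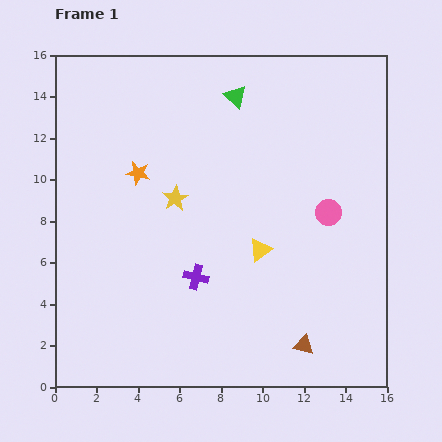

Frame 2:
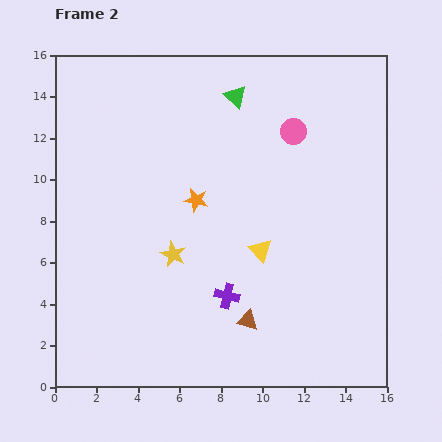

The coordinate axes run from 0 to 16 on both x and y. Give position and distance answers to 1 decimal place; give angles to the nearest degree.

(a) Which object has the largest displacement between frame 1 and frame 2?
the pink circle

(moved 4.3; next 3.1)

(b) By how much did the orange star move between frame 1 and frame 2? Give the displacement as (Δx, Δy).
(2.8, -1.3)

The orange star was at (4.0, 10.3) in frame 1 and (6.8, 9.0) in frame 2.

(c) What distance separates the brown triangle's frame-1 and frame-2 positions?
3.0

The brown triangle moved from (12.0, 2.0) to (9.3, 3.2), a distance of √(2.7² + 1.2²) ≈ 3.0.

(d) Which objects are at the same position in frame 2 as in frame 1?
the yellow triangle, the green triangle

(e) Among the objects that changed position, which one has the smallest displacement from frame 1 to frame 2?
the purple cross

(moved 1.7)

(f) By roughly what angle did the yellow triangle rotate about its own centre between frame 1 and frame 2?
40° counter-clockwise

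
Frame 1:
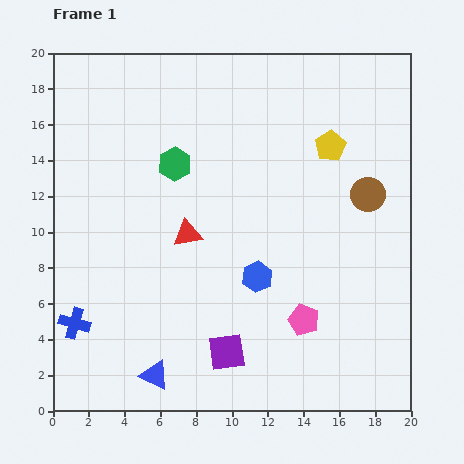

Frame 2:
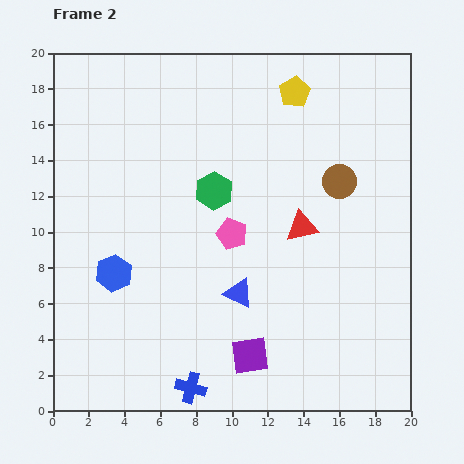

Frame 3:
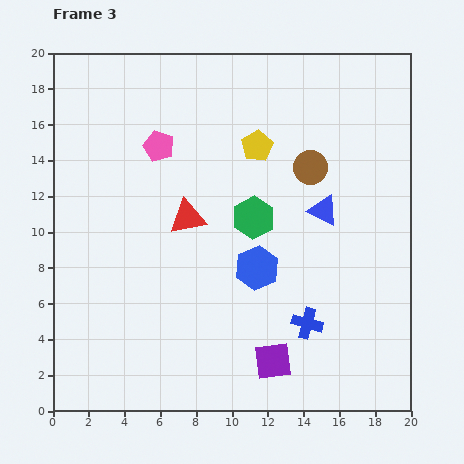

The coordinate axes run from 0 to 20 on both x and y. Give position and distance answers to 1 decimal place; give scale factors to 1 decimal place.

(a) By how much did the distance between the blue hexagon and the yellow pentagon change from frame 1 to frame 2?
+5.9

Distance in frame 1: 8.4. Distance in frame 2: 14.3.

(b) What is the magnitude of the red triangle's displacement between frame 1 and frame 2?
6.4

The red triangle moved from (7.5, 9.9) to (13.9, 10.3), a distance of √(6.4² + 0.4²) ≈ 6.4.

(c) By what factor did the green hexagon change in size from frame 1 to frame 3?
1.3×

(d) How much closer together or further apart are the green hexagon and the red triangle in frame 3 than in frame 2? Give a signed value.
-1.6

Distance in frame 2: 5.3. Distance in frame 3: 3.7.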